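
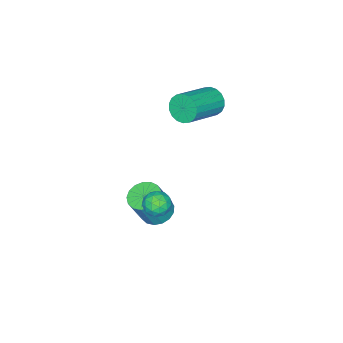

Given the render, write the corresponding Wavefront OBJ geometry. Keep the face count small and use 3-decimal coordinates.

v 2.548 0.045 -0.895
v 3.152 0.331 -1.204
v 3.228 -0.571 -0.136
v 3.832 -0.285 -0.445
v 3.382 0.143 -0.051
v 2.962 0.524 -0.519
v 3.418 -0.764 -0.821
v 2.998 -0.383 -1.289
v 3.69 -0.169 -1.158
v 3.667 0.392 -0.682
v 2.713 -0.632 -0.658
v 2.69 -0.071 -0.182
v 2.79 0.243 -1.116
v 3.59 -0.483 -0.224
v 3.325 -0.23 0.008
v 3.68 -0.063 -0.174
v 2.679 0.356 -0.714
v 3.034 0.524 -0.895
v 3.169 0.414 -0.217
v 3.346 -0.764 -0.445
v 3.701 -0.596 -0.626
v 2.7 -0.177 -1.166
v 3.055 -0.01 -1.348
v 3.211 -0.654 -1.123
v 3.461 0.116 -1.27
v 3.861 -0.246 -0.825
v 3.618 -0.528 -1.045
v 3.371 -0.304 -1.321
v 3.448 0.446 -0.991
v 3.848 0.084 -0.545
v 3.584 0.336 -0.313
v 3.337 0.56 -0.589
v 3.764 0.152 -0.964
v 2.532 -0.324 -0.795
v 2.932 -0.686 -0.349
v 3.043 -0.8 -0.751
v 2.796 -0.576 -1.027
v 2.519 0.006 -0.515
v 2.919 -0.356 -0.07
v 3.009 0.064 -0.019
v 2.762 0.288 -0.295
v 2.616 -0.392 -0.376
v -3.056 -1.687 1.393
v -2.732 -1.427 0.675
v -0.721 -1.573 1.528
v -1.044 -1.833 2.247
v -2.788 -1.112 0.859
v -0.776 -1.257 1.712
v -2.896 -0.91 1.149
v -0.884 -1.056 2.002
v -3.036 -0.863 1.487
v -1.024 -1.008 2.34
v -3.18 -0.979 1.807
v -1.168 -1.124 2.66
v -3.3 -1.235 2.045
v -1.288 -1.38 2.898
v -3.371 -1.58 2.154
v -1.359 -1.726 3.007
v -3.379 -1.947 2.112
v -1.368 -2.093 2.965
v -3.324 -2.263 1.928
v -1.312 -2.408 2.781
v -3.216 -2.464 1.638
v -1.204 -2.61 2.491
v -3.076 -2.512 1.3
v -1.064 -2.657 2.153
v -2.932 -2.396 0.98
v -0.92 -2.541 1.833
v -2.812 -2.14 0.742
v -0.8 -2.285 1.595
v -2.741 -1.794 0.633
v -0.729 -1.94 1.486
v 0.727 -2.019 -4.509
v 1.46 -1.643 -4.788
v 2.226 -1.845 -3.051
v 1.493 -2.221 -2.771
v 1.231 -1.324 -4.65
v 1.997 -1.526 -2.912
v 0.886 -1.164 -4.48
v 1.652 -1.366 -2.742
v 0.505 -1.2 -4.316
v 1.271 -1.402 -2.578
v 0.175 -1.424 -4.196
v 0.941 -1.626 -2.458
v -0.029 -1.784 -4.148
v 0.737 -1.986 -2.41
v -0.06 -2.198 -4.183
v 0.707 -2.4 -2.445
v 0.09 -2.57 -4.292
v 0.856 -2.773 -2.554
v 0.385 -2.817 -4.451
v 1.152 -3.019 -2.713
v 0.759 -2.881 -4.623
v 1.525 -3.083 -2.886
v 1.126 -2.747 -4.769
v 1.892 -2.949 -3.032
v 1.401 -2.446 -4.856
v 2.167 -2.649 -3.118
v 1.521 -2.048 -4.863
v 2.287 -2.25 -3.125
f 1 38 17
f 38 12 41
f 17 41 6
f 38 41 17
f 1 17 13
f 17 6 18
f 13 18 2
f 17 18 13
f 1 13 22
f 13 2 23
f 22 23 8
f 13 23 22
f 1 22 34
f 22 8 37
f 34 37 11
f 22 37 34
f 1 34 38
f 34 11 42
f 38 42 12
f 34 42 38
f 2 18 29
f 18 6 32
f 29 32 10
f 18 32 29
f 6 41 19
f 41 12 40
f 19 40 5
f 41 40 19
f 12 42 39
f 42 11 35
f 39 35 3
f 42 35 39
f 11 37 36
f 37 8 24
f 36 24 7
f 37 24 36
f 8 23 28
f 23 2 25
f 28 25 9
f 23 25 28
f 4 30 16
f 30 10 31
f 16 31 5
f 30 31 16
f 4 16 14
f 16 5 15
f 14 15 3
f 16 15 14
f 4 14 21
f 14 3 20
f 21 20 7
f 14 20 21
f 4 21 26
f 21 7 27
f 26 27 9
f 21 27 26
f 4 26 30
f 26 9 33
f 30 33 10
f 26 33 30
f 5 31 19
f 31 10 32
f 19 32 6
f 31 32 19
f 3 15 39
f 15 5 40
f 39 40 12
f 15 40 39
f 7 20 36
f 20 3 35
f 36 35 11
f 20 35 36
f 9 27 28
f 27 7 24
f 28 24 8
f 27 24 28
f 10 33 29
f 33 9 25
f 29 25 2
f 33 25 29
f 44 43 47
f 44 47 45
f 45 47 48
f 45 48 46
f 47 43 49
f 47 49 48
f 48 49 50
f 48 50 46
f 49 43 51
f 49 51 50
f 50 51 52
f 50 52 46
f 51 43 53
f 51 53 52
f 52 53 54
f 52 54 46
f 53 43 55
f 53 55 54
f 54 55 56
f 54 56 46
f 55 43 57
f 55 57 56
f 56 57 58
f 56 58 46
f 57 43 59
f 57 59 58
f 58 59 60
f 58 60 46
f 59 43 61
f 59 61 60
f 60 61 62
f 60 62 46
f 61 43 63
f 61 63 62
f 62 63 64
f 62 64 46
f 63 43 65
f 63 65 64
f 64 65 66
f 64 66 46
f 65 43 67
f 65 67 66
f 66 67 68
f 66 68 46
f 67 43 69
f 67 69 68
f 68 69 70
f 68 70 46
f 69 43 71
f 69 71 70
f 70 71 72
f 70 72 46
f 71 43 44
f 71 44 72
f 72 44 45
f 72 45 46
f 74 73 77
f 74 77 75
f 75 77 78
f 75 78 76
f 77 73 79
f 77 79 78
f 78 79 80
f 78 80 76
f 79 73 81
f 79 81 80
f 80 81 82
f 80 82 76
f 81 73 83
f 81 83 82
f 82 83 84
f 82 84 76
f 83 73 85
f 83 85 84
f 84 85 86
f 84 86 76
f 85 73 87
f 85 87 86
f 86 87 88
f 86 88 76
f 87 73 89
f 87 89 88
f 88 89 90
f 88 90 76
f 89 73 91
f 89 91 90
f 90 91 92
f 90 92 76
f 91 73 93
f 91 93 92
f 92 93 94
f 92 94 76
f 93 73 95
f 93 95 94
f 94 95 96
f 94 96 76
f 95 73 97
f 95 97 96
f 96 97 98
f 96 98 76
f 97 73 99
f 97 99 98
f 98 99 100
f 98 100 76
f 99 73 74
f 99 74 100
f 100 74 75
f 100 75 76



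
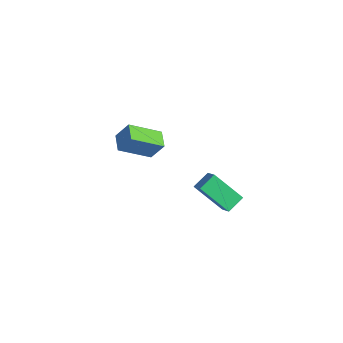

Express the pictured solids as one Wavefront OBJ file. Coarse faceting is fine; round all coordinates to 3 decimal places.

v 2.431 -3.991 4.167
v 2.23 -3.148 4.625
v 1.701 -3.902 3.682
v 1.501 -3.059 4.14
v 3.399 -3.061 2.88
v 3.199 -2.218 3.338
v 2.67 -2.972 2.395
v 2.469 -2.129 2.853
v -4.293 -4.748 3.125
v -3.844 -4.272 4.095
v -3.94 -3.178 2.192
v -3.491 -2.702 3.162
v -3.389 -5.098 2.878
v -2.94 -4.622 3.848
v -3.036 -3.528 1.945
v -2.587 -3.052 2.915
f 2 4 1
f 5 2 1
f 1 4 3
f 3 5 1
f 2 8 4
f 6 2 5
f 6 8 2
f 4 8 3
f 7 5 3
f 3 8 7
f 7 6 5
f 8 6 7
f 10 12 9
f 13 10 9
f 9 12 11
f 11 13 9
f 10 16 12
f 14 10 13
f 14 16 10
f 12 16 11
f 15 13 11
f 11 16 15
f 15 14 13
f 16 14 15



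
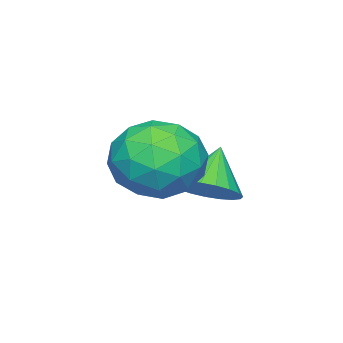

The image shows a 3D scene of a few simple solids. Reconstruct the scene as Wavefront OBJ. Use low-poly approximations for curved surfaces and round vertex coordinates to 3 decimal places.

v -2.8 0.734 0.74
v -2.11 0.585 1.266
v -3.68 0.606 1.86
v -2.141 0.949 1.283
v -2.286 1.276 1.206
v -2.52 1.509 1.048
v -2.802 1.608 0.838
v -3.084 1.556 0.61
v -3.317 1.362 0.405
v -3.46 1.059 0.258
v -3.489 0.7 0.194
v -3.399 0.347 0.225
v -3.205 0.06 0.345
v -2.942 -0.11 0.533
v -2.653 -0.134 0.757
v -2.39 -0.008 0.978
v -2.198 0.246 1.158
v -0.691 1.112 3.339
v 0.168 0.483 2.743
v -2.028 0.557 1.997
v -1.169 -0.072 1.401
v -1.553 -0.45 2.495
v -0.727 -0.107 3.325
v -1.133 1.147 1.415
v -0.307 1.49 2.245
v -0.105 0.505 1.555
v -0.365 -0.482 2.222
v -1.495 1.522 2.518
v -1.755 0.535 3.185
v -0.144 0.846 3.159
v -1.716 0.194 1.581
v -1.942 -0.029 2.224
v -1.437 -0.398 1.874
v -0.67 0.499 3.5
v -0.166 0.13 3.15
v -1.177 -0.419 3.005
v -1.694 0.91 1.59
v -1.19 0.541 1.24
v -0.423 1.438 2.866
v 0.082 1.069 2.516
v -0.683 1.459 1.735
v 0.2 0.489 2.11
v -0.586 0.163 1.321
v -0.564 0.88 1.33
v -0.079 1.081 1.817
v 0.047 -0.091 2.502
v -0.738 -0.417 1.714
v -0.964 -0.639 2.357
v -0.479 -0.438 2.844
v -0.113 -0.078 1.804
v -1.122 1.457 3.026
v -1.907 1.131 2.238
v -1.381 1.478 1.896
v -0.896 1.679 2.383
v -1.274 0.877 3.419
v -2.06 0.551 2.63
v -1.781 -0.041 2.923
v -1.296 0.16 3.41
v -1.747 1.118 2.936
f 2 1 4
f 2 4 3
f 4 1 5
f 4 5 3
f 5 1 6
f 5 6 3
f 6 1 7
f 6 7 3
f 7 1 8
f 7 8 3
f 8 1 9
f 8 9 3
f 9 1 10
f 9 10 3
f 10 1 11
f 10 11 3
f 11 1 12
f 11 12 3
f 12 1 13
f 12 13 3
f 13 1 14
f 13 14 3
f 14 1 15
f 14 15 3
f 15 1 16
f 15 16 3
f 16 1 17
f 16 17 3
f 17 1 2
f 17 2 3
f 18 55 34
f 55 29 58
f 34 58 23
f 55 58 34
f 18 34 30
f 34 23 35
f 30 35 19
f 34 35 30
f 18 30 39
f 30 19 40
f 39 40 25
f 30 40 39
f 18 39 51
f 39 25 54
f 51 54 28
f 39 54 51
f 18 51 55
f 51 28 59
f 55 59 29
f 51 59 55
f 19 35 46
f 35 23 49
f 46 49 27
f 35 49 46
f 23 58 36
f 58 29 57
f 36 57 22
f 58 57 36
f 29 59 56
f 59 28 52
f 56 52 20
f 59 52 56
f 28 54 53
f 54 25 41
f 53 41 24
f 54 41 53
f 25 40 45
f 40 19 42
f 45 42 26
f 40 42 45
f 21 47 33
f 47 27 48
f 33 48 22
f 47 48 33
f 21 33 31
f 33 22 32
f 31 32 20
f 33 32 31
f 21 31 38
f 31 20 37
f 38 37 24
f 31 37 38
f 21 38 43
f 38 24 44
f 43 44 26
f 38 44 43
f 21 43 47
f 43 26 50
f 47 50 27
f 43 50 47
f 22 48 36
f 48 27 49
f 36 49 23
f 48 49 36
f 20 32 56
f 32 22 57
f 56 57 29
f 32 57 56
f 24 37 53
f 37 20 52
f 53 52 28
f 37 52 53
f 26 44 45
f 44 24 41
f 45 41 25
f 44 41 45
f 27 50 46
f 50 26 42
f 46 42 19
f 50 42 46



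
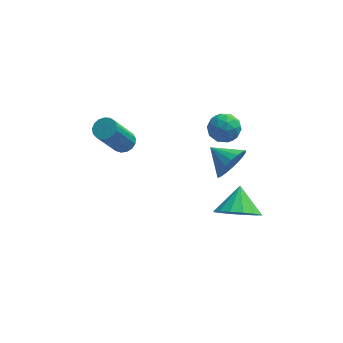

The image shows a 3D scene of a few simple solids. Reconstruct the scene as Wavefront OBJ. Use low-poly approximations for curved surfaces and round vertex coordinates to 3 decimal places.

v 2.605 -0.114 0.962
v 2.913 0.298 1.502
v 3.587 -0.818 0.938
v 3.895 -0.406 1.478
v 3.305 -0.838 1.629
v 2.699 -0.403 1.644
v 3.801 -0.117 0.796
v 3.195 0.318 0.811
v 3.653 0.296 1.4
v 3.346 -0.149 1.915
v 3.154 -0.371 0.525
v 2.847 -0.816 1.04
v 2.673 0.153 1.234
v 3.827 -0.673 1.206
v 3.48 -0.927 1.294
v 3.662 -0.685 1.612
v 2.547 -0.258 1.317
v 2.728 -0.016 1.635
v 2.958 -0.684 1.709
v 3.772 -0.504 0.805
v 3.953 -0.262 1.123
v 2.838 0.165 0.828
v 3.02 0.407 1.146
v 3.542 0.164 0.731
v 3.289 0.395 1.492
v 3.866 -0.019 1.478
v 3.811 0.151 1.077
v 3.454 0.407 1.086
v 3.109 0.133 1.794
v 3.686 -0.281 1.78
v 3.339 -0.535 1.869
v 2.982 -0.279 1.877
v 3.543 0.132 1.734
v 2.814 -0.239 0.66
v 3.391 -0.653 0.646
v 3.518 -0.241 0.563
v 3.161 0.015 0.571
v 2.634 -0.501 0.962
v 3.211 -0.915 0.948
v 3.046 -0.927 1.354
v 2.689 -0.671 1.363
v 2.957 -0.652 0.706
v 3.64 -4.432 -0.126
v 4.602 -4.401 -0.311
v 3.76 -3.448 0.666
v 4.392 -4.096 -0.657
v 3.981 -3.881 -0.862
v 3.478 -3.815 -0.87
v 3.019 -3.913 -0.678
v 2.726 -4.151 -0.339
v 2.678 -4.464 0.058
v 2.889 -4.769 0.405
v 3.3 -4.983 0.609
v 3.803 -5.05 0.617
v 4.262 -4.952 0.425
v 4.555 -4.714 0.086
v -0.853 -0.268 0.354
v -0.354 -0.27 0.56
v -1.088 -1.075 2.332
v -1.587 -1.072 2.126
v -0.447 -0.039 0.626
v -1.181 -0.843 2.398
v -0.633 0.141 0.631
v -1.367 -0.664 2.403
v -0.869 0.226 0.571
v -1.604 -0.578 2.343
v -1.102 0.199 0.462
v -1.837 -0.606 2.234
v -1.278 0.064 0.329
v -2.012 -0.74 2.101
v -1.356 -0.146 0.201
v -2.091 -0.951 1.973
v -1.319 -0.385 0.108
v -2.053 -1.189 1.88
v -1.175 -0.596 0.071
v -1.91 -1.401 1.843
v -0.957 -0.733 0.1
v -1.692 -1.537 1.872
v -0.716 -0.762 0.186
v -1.45 -1.567 1.958
v -0.505 -0.679 0.311
v -1.24 -1.483 2.083
v -0.375 -0.501 0.446
v -1.109 -1.306 2.218
v 3.469 -2.469 1.075
v 3.912 -2.34 1.789
v 2.631 -1.751 1.465
v 4.039 -2.067 1.56
v 4.054 -1.874 1.235
v 3.953 -1.799 0.879
v 3.756 -1.856 0.561
v 3.502 -2.035 0.345
v 3.241 -2.3 0.274
v 3.026 -2.599 0.361
v 2.898 -2.871 0.59
v 2.883 -3.065 0.915
v 2.984 -3.14 1.272
v 3.182 -3.082 1.59
v 3.436 -2.903 1.805
v 3.696 -2.638 1.877
f 1 38 17
f 38 12 41
f 17 41 6
f 38 41 17
f 1 17 13
f 17 6 18
f 13 18 2
f 17 18 13
f 1 13 22
f 13 2 23
f 22 23 8
f 13 23 22
f 1 22 34
f 22 8 37
f 34 37 11
f 22 37 34
f 1 34 38
f 34 11 42
f 38 42 12
f 34 42 38
f 2 18 29
f 18 6 32
f 29 32 10
f 18 32 29
f 6 41 19
f 41 12 40
f 19 40 5
f 41 40 19
f 12 42 39
f 42 11 35
f 39 35 3
f 42 35 39
f 11 37 36
f 37 8 24
f 36 24 7
f 37 24 36
f 8 23 28
f 23 2 25
f 28 25 9
f 23 25 28
f 4 30 16
f 30 10 31
f 16 31 5
f 30 31 16
f 4 16 14
f 16 5 15
f 14 15 3
f 16 15 14
f 4 14 21
f 14 3 20
f 21 20 7
f 14 20 21
f 4 21 26
f 21 7 27
f 26 27 9
f 21 27 26
f 4 26 30
f 26 9 33
f 30 33 10
f 26 33 30
f 5 31 19
f 31 10 32
f 19 32 6
f 31 32 19
f 3 15 39
f 15 5 40
f 39 40 12
f 15 40 39
f 7 20 36
f 20 3 35
f 36 35 11
f 20 35 36
f 9 27 28
f 27 7 24
f 28 24 8
f 27 24 28
f 10 33 29
f 33 9 25
f 29 25 2
f 33 25 29
f 44 43 46
f 44 46 45
f 46 43 47
f 46 47 45
f 47 43 48
f 47 48 45
f 48 43 49
f 48 49 45
f 49 43 50
f 49 50 45
f 50 43 51
f 50 51 45
f 51 43 52
f 51 52 45
f 52 43 53
f 52 53 45
f 53 43 54
f 53 54 45
f 54 43 55
f 54 55 45
f 55 43 56
f 55 56 45
f 56 43 44
f 56 44 45
f 58 57 61
f 58 61 59
f 59 61 62
f 59 62 60
f 61 57 63
f 61 63 62
f 62 63 64
f 62 64 60
f 63 57 65
f 63 65 64
f 64 65 66
f 64 66 60
f 65 57 67
f 65 67 66
f 66 67 68
f 66 68 60
f 67 57 69
f 67 69 68
f 68 69 70
f 68 70 60
f 69 57 71
f 69 71 70
f 70 71 72
f 70 72 60
f 71 57 73
f 71 73 72
f 72 73 74
f 72 74 60
f 73 57 75
f 73 75 74
f 74 75 76
f 74 76 60
f 75 57 77
f 75 77 76
f 76 77 78
f 76 78 60
f 77 57 79
f 77 79 78
f 78 79 80
f 78 80 60
f 79 57 81
f 79 81 80
f 80 81 82
f 80 82 60
f 81 57 83
f 81 83 82
f 82 83 84
f 82 84 60
f 83 57 58
f 83 58 84
f 84 58 59
f 84 59 60
f 86 85 88
f 86 88 87
f 88 85 89
f 88 89 87
f 89 85 90
f 89 90 87
f 90 85 91
f 90 91 87
f 91 85 92
f 91 92 87
f 92 85 93
f 92 93 87
f 93 85 94
f 93 94 87
f 94 85 95
f 94 95 87
f 95 85 96
f 95 96 87
f 96 85 97
f 96 97 87
f 97 85 98
f 97 98 87
f 98 85 99
f 98 99 87
f 99 85 100
f 99 100 87
f 100 85 86
f 100 86 87



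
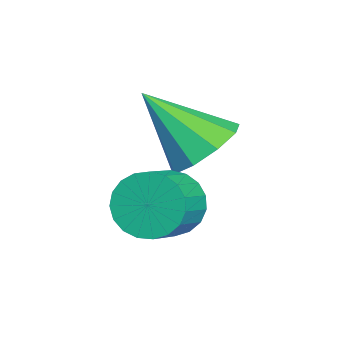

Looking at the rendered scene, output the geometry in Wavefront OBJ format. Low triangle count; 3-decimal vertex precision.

v -0.546 3.62 0.077
v -0.117 3.828 -0.687
v 0.814 3.548 -0.24
v 0.386 3.34 0.523
v -0.108 4.153 -0.502
v 0.823 3.873 -0.055
v -0.175 4.386 -0.217
v 0.756 4.106 0.23
v -0.306 4.486 0.119
v 0.626 4.206 0.566
v -0.478 4.437 0.448
v 0.453 4.157 0.894
v -0.662 4.247 0.712
v 0.269 3.967 1.159
v -0.826 3.948 0.867
v 0.105 3.668 1.313
v -0.941 3.592 0.884
v -0.01 3.312 1.331
v -0.988 3.241 0.763
v -0.057 2.962 1.209
v -0.959 2.956 0.522
v -0.028 2.676 0.969
v -0.858 2.786 0.205
v 0.073 2.506 0.652
v -0.703 2.759 -0.135
v 0.228 2.479 0.312
v -0.521 2.882 -0.438
v 0.411 2.602 0.009
v -0.343 3.132 -0.652
v 0.588 2.852 -0.205
v -0.2 3.467 -0.74
v 0.731 3.187 -0.293
v -1.85 4.181 1.129
v -0.833 4.1 1.144
v -1.99 2.719 2.671
v -1.04 4.593 1.593
v -1.625 4.893 1.824
v -2.316 4.86 1.73
v -2.788 4.51 1.355
v -2.822 4.006 0.874
v -2.4 3.584 0.512
v -1.721 3.441 0.439
v -1.102 3.645 0.688
f 2 1 5
f 2 5 3
f 3 5 6
f 3 6 4
f 5 1 7
f 5 7 6
f 6 7 8
f 6 8 4
f 7 1 9
f 7 9 8
f 8 9 10
f 8 10 4
f 9 1 11
f 9 11 10
f 10 11 12
f 10 12 4
f 11 1 13
f 11 13 12
f 12 13 14
f 12 14 4
f 13 1 15
f 13 15 14
f 14 15 16
f 14 16 4
f 15 1 17
f 15 17 16
f 16 17 18
f 16 18 4
f 17 1 19
f 17 19 18
f 18 19 20
f 18 20 4
f 19 1 21
f 19 21 20
f 20 21 22
f 20 22 4
f 21 1 23
f 21 23 22
f 22 23 24
f 22 24 4
f 23 1 25
f 23 25 24
f 24 25 26
f 24 26 4
f 25 1 27
f 25 27 26
f 26 27 28
f 26 28 4
f 27 1 29
f 27 29 28
f 28 29 30
f 28 30 4
f 29 1 31
f 29 31 30
f 30 31 32
f 30 32 4
f 31 1 2
f 31 2 32
f 32 2 3
f 32 3 4
f 34 33 36
f 34 36 35
f 36 33 37
f 36 37 35
f 37 33 38
f 37 38 35
f 38 33 39
f 38 39 35
f 39 33 40
f 39 40 35
f 40 33 41
f 40 41 35
f 41 33 42
f 41 42 35
f 42 33 43
f 42 43 35
f 43 33 34
f 43 34 35



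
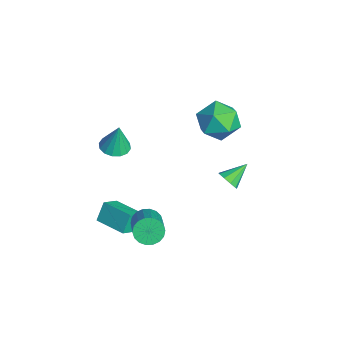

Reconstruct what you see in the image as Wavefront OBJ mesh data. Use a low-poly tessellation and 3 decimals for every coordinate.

v -0.115 -3.158 -4.063
v -0.502 -2.71 -3.172
v -0.584 -2.447 -4.624
v -0.971 -1.998 -3.733
v 1.191 -2.222 -3.967
v 0.804 -1.773 -3.076
v 0.722 -1.51 -4.528
v 0.335 -1.062 -3.637
v 1.734 -1.22 -2.782
v 2.092 -1.452 -3.374
v 3.685 -1.753 -2.29
v 3.326 -1.52 -1.698
v 2.152 -1.133 -3.374
v 3.745 -1.434 -2.29
v 2.13 -0.831 -3.256
v 3.723 -1.132 -2.172
v 2.029 -0.606 -3.045
v 3.621 -0.907 -1.961
v 1.869 -0.502 -2.782
v 3.462 -0.803 -1.698
v 1.683 -0.541 -2.519
v 3.275 -0.842 -1.435
v 1.506 -0.714 -2.307
v 3.099 -1.014 -1.224
v 1.375 -0.987 -2.19
v 2.968 -1.288 -1.106
v 1.315 -1.306 -2.19
v 2.908 -1.607 -1.106
v 1.337 -1.608 -2.308
v 2.93 -1.909 -1.224
v 1.439 -1.833 -2.519
v 3.031 -2.134 -1.435
v 1.598 -1.937 -2.782
v 3.191 -2.238 -1.698
v 1.785 -1.898 -3.045
v 3.377 -2.199 -1.961
v 1.961 -1.726 -3.256
v 3.554 -2.026 -2.173
v -2.323 4.174 0.323
v -1.504 3.597 -0.335
v -3.736 3.203 -0.585
v -2.917 2.626 -1.243
v -3.009 2.402 -0.069
v -2.136 3.002 0.492
v -3.104 3.798 -1.412
v -2.231 4.398 -0.851
v -1.987 3.364 -1.407
v -1.928 2.502 -0.577
v -3.312 4.298 -0.343
v -3.253 3.436 0.487
v 0.033 -2.235 1.609
v 0.704 -2.522 1.585
v 0.167 -2.045 3.071
v 0.754 -2.152 1.532
v 0.612 -1.803 1.5
v 0.314 -1.57 1.497
v -0.059 -1.516 1.524
v -0.407 -1.654 1.574
v -0.637 -1.947 1.633
v -0.688 -2.318 1.686
v -0.545 -2.667 1.718
v -0.248 -2.899 1.721
v 0.125 -2.954 1.694
v 0.473 -2.816 1.644
v 0.967 2.807 -1.478
v 1.477 2.791 -1.162
v 0.593 3.853 -0.822
v 1.528 3.021 -1.499
v 1.316 3.15 -1.826
v 0.941 3.119 -1.99
v 0.579 2.942 -1.915
v 0.398 2.702 -1.636
v 0.484 2.511 -1.282
v 0.796 2.459 -1.021
v 1.188 2.569 -0.973
f 2 4 1
f 5 2 1
f 1 4 3
f 3 5 1
f 2 8 4
f 6 2 5
f 6 8 2
f 4 8 3
f 7 5 3
f 3 8 7
f 7 6 5
f 8 6 7
f 10 9 13
f 10 13 11
f 11 13 14
f 11 14 12
f 13 9 15
f 13 15 14
f 14 15 16
f 14 16 12
f 15 9 17
f 15 17 16
f 16 17 18
f 16 18 12
f 17 9 19
f 17 19 18
f 18 19 20
f 18 20 12
f 19 9 21
f 19 21 20
f 20 21 22
f 20 22 12
f 21 9 23
f 21 23 22
f 22 23 24
f 22 24 12
f 23 9 25
f 23 25 24
f 24 25 26
f 24 26 12
f 25 9 27
f 25 27 26
f 26 27 28
f 26 28 12
f 27 9 29
f 27 29 28
f 28 29 30
f 28 30 12
f 29 9 31
f 29 31 30
f 30 31 32
f 30 32 12
f 31 9 33
f 31 33 32
f 32 33 34
f 32 34 12
f 33 9 35
f 33 35 34
f 34 35 36
f 34 36 12
f 35 9 37
f 35 37 36
f 36 37 38
f 36 38 12
f 37 9 10
f 37 10 38
f 38 10 11
f 38 11 12
f 39 50 44
f 39 44 40
f 39 40 46
f 39 46 49
f 39 49 50
f 40 44 48
f 44 50 43
f 50 49 41
f 49 46 45
f 46 40 47
f 42 48 43
f 42 43 41
f 42 41 45
f 42 45 47
f 42 47 48
f 43 48 44
f 41 43 50
f 45 41 49
f 47 45 46
f 48 47 40
f 52 51 54
f 52 54 53
f 54 51 55
f 54 55 53
f 55 51 56
f 55 56 53
f 56 51 57
f 56 57 53
f 57 51 58
f 57 58 53
f 58 51 59
f 58 59 53
f 59 51 60
f 59 60 53
f 60 51 61
f 60 61 53
f 61 51 62
f 61 62 53
f 62 51 63
f 62 63 53
f 63 51 64
f 63 64 53
f 64 51 52
f 64 52 53
f 66 65 68
f 66 68 67
f 68 65 69
f 68 69 67
f 69 65 70
f 69 70 67
f 70 65 71
f 70 71 67
f 71 65 72
f 71 72 67
f 72 65 73
f 72 73 67
f 73 65 74
f 73 74 67
f 74 65 75
f 74 75 67
f 75 65 66
f 75 66 67



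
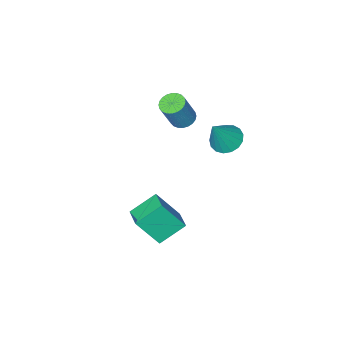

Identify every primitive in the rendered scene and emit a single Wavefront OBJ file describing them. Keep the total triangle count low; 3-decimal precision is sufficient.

v -0.276 -1.536 -3.413
v 0.729 -2.3 -1.697
v 0.228 -0.289 -3.152
v 1.233 -1.053 -1.437
v 1.167 -1.907 -4.423
v 2.172 -2.671 -2.708
v 1.671 -0.66 -4.163
v 2.676 -1.424 -2.447
v -2.924 -1.012 1.99
v -2.126 -0.869 1.476
v -1.836 -0.828 3.73
v -2.294 -0.446 1.537
v -2.607 -0.153 1.701
v -2.993 -0.056 1.932
v -3.362 -0.179 2.176
v -3.632 -0.492 2.378
v -3.739 -0.924 2.49
v -3.659 -1.377 2.488
v -3.411 -1.746 2.372
v -3.051 -1.947 2.169
v -2.662 -1.933 1.924
v -2.333 -1.709 1.695
v -2.14 -1.325 1.533
v -2.026 -3.645 2.367
v -1.445 -3.304 2.061
v -0.613 -3.154 3.807
v -1.194 -3.495 4.113
v -1.615 -3.079 2.123
v -0.784 -2.93 3.87
v -1.849 -2.941 2.222
v -1.017 -2.791 3.969
v -2.109 -2.91 2.343
v -1.278 -2.76 4.09
v -2.356 -2.991 2.468
v -1.525 -2.841 4.215
v -2.554 -3.171 2.577
v -1.722 -3.021 4.324
v -2.67 -3.424 2.655
v -1.839 -3.274 4.401
v -2.689 -3.71 2.688
v -1.858 -3.56 4.435
v -2.607 -3.986 2.673
v -1.775 -3.836 4.419
v -2.436 -4.21 2.61
v -1.605 -4.061 4.357
v -2.203 -4.349 2.511
v -1.371 -4.199 4.258
v -1.942 -4.38 2.39
v -1.111 -4.23 4.137
v -1.695 -4.299 2.265
v -0.864 -4.149 4.012
v -1.498 -4.119 2.156
v -0.666 -3.969 3.903
v -1.381 -3.866 2.079
v -0.55 -3.716 3.825
v -1.362 -3.58 2.045
v -0.531 -3.43 3.792
f 2 4 1
f 5 2 1
f 1 4 3
f 3 5 1
f 2 8 4
f 6 2 5
f 6 8 2
f 4 8 3
f 7 5 3
f 3 8 7
f 7 6 5
f 8 6 7
f 10 9 12
f 10 12 11
f 12 9 13
f 12 13 11
f 13 9 14
f 13 14 11
f 14 9 15
f 14 15 11
f 15 9 16
f 15 16 11
f 16 9 17
f 16 17 11
f 17 9 18
f 17 18 11
f 18 9 19
f 18 19 11
f 19 9 20
f 19 20 11
f 20 9 21
f 20 21 11
f 21 9 22
f 21 22 11
f 22 9 23
f 22 23 11
f 23 9 10
f 23 10 11
f 25 24 28
f 25 28 26
f 26 28 29
f 26 29 27
f 28 24 30
f 28 30 29
f 29 30 31
f 29 31 27
f 30 24 32
f 30 32 31
f 31 32 33
f 31 33 27
f 32 24 34
f 32 34 33
f 33 34 35
f 33 35 27
f 34 24 36
f 34 36 35
f 35 36 37
f 35 37 27
f 36 24 38
f 36 38 37
f 37 38 39
f 37 39 27
f 38 24 40
f 38 40 39
f 39 40 41
f 39 41 27
f 40 24 42
f 40 42 41
f 41 42 43
f 41 43 27
f 42 24 44
f 42 44 43
f 43 44 45
f 43 45 27
f 44 24 46
f 44 46 45
f 45 46 47
f 45 47 27
f 46 24 48
f 46 48 47
f 47 48 49
f 47 49 27
f 48 24 50
f 48 50 49
f 49 50 51
f 49 51 27
f 50 24 52
f 50 52 51
f 51 52 53
f 51 53 27
f 52 24 54
f 52 54 53
f 53 54 55
f 53 55 27
f 54 24 56
f 54 56 55
f 55 56 57
f 55 57 27
f 56 24 25
f 56 25 57
f 57 25 26
f 57 26 27



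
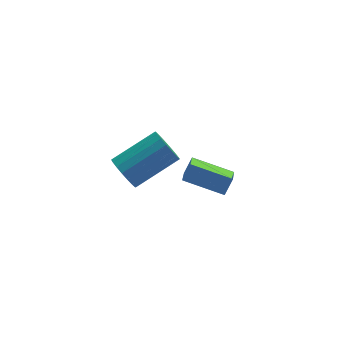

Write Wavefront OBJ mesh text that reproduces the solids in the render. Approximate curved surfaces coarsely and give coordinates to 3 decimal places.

v 3.261 2.382 -4.245
v 3.031 1.641 -3.899
v 1.736 3.114 -3.691
v 1.506 2.373 -3.345
v 3.634 2.607 -3.515
v 3.404 1.866 -3.169
v 2.109 3.339 -2.961
v 1.879 2.598 -2.615
v -1.275 -0.37 0.524
v -0.904 -0.781 0.017
v 0.826 -0.32 0.909
v 0.455 0.09 1.416
v -0.912 -0.478 -0.124
v 0.818 -0.017 0.768
v -0.992 -0.154 -0.136
v 0.738 0.307 0.756
v -1.128 0.127 -0.018
v 0.602 0.588 0.874
v -1.293 0.309 0.208
v 0.437 0.77 1.1
v -1.454 0.357 0.496
v 0.275 0.818 1.388
v -1.58 0.261 0.79
v 0.15 0.722 1.682
v -1.646 0.04 1.031
v 0.084 0.501 1.923
v -1.638 -0.263 1.172
v 0.092 0.198 2.064
v -1.558 -0.587 1.184
v 0.172 -0.126 2.076
v -1.422 -0.868 1.066
v 0.308 -0.407 1.958
v -1.257 -1.05 0.84
v 0.473 -0.589 1.732
v -1.095 -1.098 0.552
v 0.634 -0.637 1.444
v -0.97 -1.002 0.258
v 0.76 -0.541 1.15
f 2 4 1
f 5 2 1
f 1 4 3
f 3 5 1
f 2 8 4
f 6 2 5
f 6 8 2
f 4 8 3
f 7 5 3
f 3 8 7
f 7 6 5
f 8 6 7
f 10 9 13
f 10 13 11
f 11 13 14
f 11 14 12
f 13 9 15
f 13 15 14
f 14 15 16
f 14 16 12
f 15 9 17
f 15 17 16
f 16 17 18
f 16 18 12
f 17 9 19
f 17 19 18
f 18 19 20
f 18 20 12
f 19 9 21
f 19 21 20
f 20 21 22
f 20 22 12
f 21 9 23
f 21 23 22
f 22 23 24
f 22 24 12
f 23 9 25
f 23 25 24
f 24 25 26
f 24 26 12
f 25 9 27
f 25 27 26
f 26 27 28
f 26 28 12
f 27 9 29
f 27 29 28
f 28 29 30
f 28 30 12
f 29 9 31
f 29 31 30
f 30 31 32
f 30 32 12
f 31 9 33
f 31 33 32
f 32 33 34
f 32 34 12
f 33 9 35
f 33 35 34
f 34 35 36
f 34 36 12
f 35 9 37
f 35 37 36
f 36 37 38
f 36 38 12
f 37 9 10
f 37 10 38
f 38 10 11
f 38 11 12



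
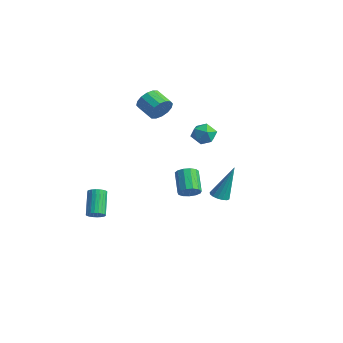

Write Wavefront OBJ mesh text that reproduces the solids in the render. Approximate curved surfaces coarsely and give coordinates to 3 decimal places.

v 3.355 0.493 -1.102
v 3.735 0.805 -1.27
v 3.645 1.167 0.802
v 3.511 0.953 -1.288
v 3.245 0.977 -1.256
v 3.008 0.872 -1.183
v 2.864 0.665 -1.088
v 2.852 0.412 -0.996
v 2.975 0.181 -0.933
v 3.199 0.033 -0.915
v 3.465 0.009 -0.947
v 3.702 0.114 -1.02
v 3.845 0.321 -1.116
v 3.858 0.574 -1.207
v -2.175 0.846 2.628
v -1.88 0.571 3.26
v -2.889 0.459 3.684
v -3.185 0.734 3.052
v -1.899 0.954 3.317
v -2.908 0.842 3.74
v -1.992 1.309 3.189
v -3.001 1.197 3.612
v -2.134 1.539 2.911
v -3.143 1.428 3.334
v -2.287 1.584 2.557
v -3.296 1.472 2.98
v -2.411 1.431 2.222
v -3.42 1.319 2.646
v -2.471 1.121 1.996
v -3.48 1.009 2.42
v -2.452 0.738 1.94
v -3.461 0.626 2.363
v -2.359 0.383 2.068
v -3.368 0.271 2.491
v -2.217 0.152 2.346
v -3.226 0.041 2.769
v -2.064 0.108 2.7
v -3.073 -0.004 3.123
v -1.94 0.261 3.034
v -2.949 0.149 3.458
v -2.541 2.902 -4.185
v -2.315 2.525 -3.719
v -3.334 3.062 -2.79
v -3.559 3.438 -3.255
v -2.131 2.834 -3.697
v -3.15 3.371 -2.768
v -2.078 3.165 -3.83
v -3.097 3.702 -2.9
v -2.171 3.413 -4.075
v -3.19 3.95 -3.146
v -2.382 3.498 -4.355
v -3.401 4.035 -3.426
v -2.643 3.393 -4.581
v -3.662 3.93 -3.652
v -2.871 3.133 -4.681
v -3.89 3.67 -3.752
v -2.995 2.799 -4.624
v -4.014 3.336 -3.694
v -2.974 2.498 -4.427
v -3.993 3.035 -3.497
v -2.816 2.325 -4.153
v -3.835 2.861 -3.223
v -2.57 2.335 -3.889
v -3.589 2.871 -2.96
v 1.883 0.993 2.889
v 2.588 0.883 2.93
v 1.732 -0.103 2.55
v 2.437 -0.213 2.591
v 2.055 -0.111 3.187
v 2.149 0.566 3.397
v 2.171 0.214 2.083
v 2.265 0.891 2.293
v 2.766 0.401 2.432
v 2.695 0.2 3.115
v 1.625 0.58 2.365
v 1.554 0.379 3.048
v -2.51 -2.963 -4.026
v -2.185 -2.571 -4.004
v -3.064 -1.904 -2.873
v -3.39 -2.297 -2.894
v -2.314 -2.507 -4.142
v -3.193 -1.841 -3.011
v -2.473 -2.513 -4.262
v -3.352 -1.846 -3.131
v -2.637 -2.587 -4.346
v -3.516 -1.921 -3.215
v -2.782 -2.719 -4.381
v -3.661 -2.052 -3.25
v -2.886 -2.887 -4.362
v -3.765 -2.221 -3.231
v -2.933 -3.068 -4.292
v -3.812 -2.401 -3.161
v -2.915 -3.232 -4.181
v -3.794 -2.566 -3.05
v -2.836 -3.356 -4.047
v -3.715 -2.689 -2.916
v -2.707 -3.419 -3.909
v -3.586 -2.753 -2.778
v -2.548 -3.414 -3.789
v -3.427 -2.747 -2.658
v -2.384 -3.339 -3.705
v -3.263 -2.673 -2.574
v -2.239 -3.208 -3.67
v -3.118 -2.541 -2.539
v -2.135 -3.039 -3.689
v -3.014 -2.373 -2.558
v -2.088 -2.859 -3.759
v -2.967 -2.192 -2.628
v -2.106 -2.694 -3.87
v -2.985 -2.028 -2.739
f 2 1 4
f 2 4 3
f 4 1 5
f 4 5 3
f 5 1 6
f 5 6 3
f 6 1 7
f 6 7 3
f 7 1 8
f 7 8 3
f 8 1 9
f 8 9 3
f 9 1 10
f 9 10 3
f 10 1 11
f 10 11 3
f 11 1 12
f 11 12 3
f 12 1 13
f 12 13 3
f 13 1 14
f 13 14 3
f 14 1 2
f 14 2 3
f 16 15 19
f 16 19 17
f 17 19 20
f 17 20 18
f 19 15 21
f 19 21 20
f 20 21 22
f 20 22 18
f 21 15 23
f 21 23 22
f 22 23 24
f 22 24 18
f 23 15 25
f 23 25 24
f 24 25 26
f 24 26 18
f 25 15 27
f 25 27 26
f 26 27 28
f 26 28 18
f 27 15 29
f 27 29 28
f 28 29 30
f 28 30 18
f 29 15 31
f 29 31 30
f 30 31 32
f 30 32 18
f 31 15 33
f 31 33 32
f 32 33 34
f 32 34 18
f 33 15 35
f 33 35 34
f 34 35 36
f 34 36 18
f 35 15 37
f 35 37 36
f 36 37 38
f 36 38 18
f 37 15 39
f 37 39 38
f 38 39 40
f 38 40 18
f 39 15 16
f 39 16 40
f 40 16 17
f 40 17 18
f 42 41 45
f 42 45 43
f 43 45 46
f 43 46 44
f 45 41 47
f 45 47 46
f 46 47 48
f 46 48 44
f 47 41 49
f 47 49 48
f 48 49 50
f 48 50 44
f 49 41 51
f 49 51 50
f 50 51 52
f 50 52 44
f 51 41 53
f 51 53 52
f 52 53 54
f 52 54 44
f 53 41 55
f 53 55 54
f 54 55 56
f 54 56 44
f 55 41 57
f 55 57 56
f 56 57 58
f 56 58 44
f 57 41 59
f 57 59 58
f 58 59 60
f 58 60 44
f 59 41 61
f 59 61 60
f 60 61 62
f 60 62 44
f 61 41 63
f 61 63 62
f 62 63 64
f 62 64 44
f 63 41 42
f 63 42 64
f 64 42 43
f 64 43 44
f 65 76 70
f 65 70 66
f 65 66 72
f 65 72 75
f 65 75 76
f 66 70 74
f 70 76 69
f 76 75 67
f 75 72 71
f 72 66 73
f 68 74 69
f 68 69 67
f 68 67 71
f 68 71 73
f 68 73 74
f 69 74 70
f 67 69 76
f 71 67 75
f 73 71 72
f 74 73 66
f 78 77 81
f 78 81 79
f 79 81 82
f 79 82 80
f 81 77 83
f 81 83 82
f 82 83 84
f 82 84 80
f 83 77 85
f 83 85 84
f 84 85 86
f 84 86 80
f 85 77 87
f 85 87 86
f 86 87 88
f 86 88 80
f 87 77 89
f 87 89 88
f 88 89 90
f 88 90 80
f 89 77 91
f 89 91 90
f 90 91 92
f 90 92 80
f 91 77 93
f 91 93 92
f 92 93 94
f 92 94 80
f 93 77 95
f 93 95 94
f 94 95 96
f 94 96 80
f 95 77 97
f 95 97 96
f 96 97 98
f 96 98 80
f 97 77 99
f 97 99 98
f 98 99 100
f 98 100 80
f 99 77 101
f 99 101 100
f 100 101 102
f 100 102 80
f 101 77 103
f 101 103 102
f 102 103 104
f 102 104 80
f 103 77 105
f 103 105 104
f 104 105 106
f 104 106 80
f 105 77 107
f 105 107 106
f 106 107 108
f 106 108 80
f 107 77 109
f 107 109 108
f 108 109 110
f 108 110 80
f 109 77 78
f 109 78 110
f 110 78 79
f 110 79 80



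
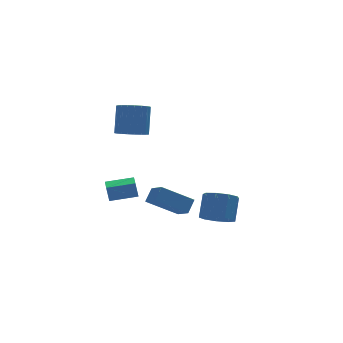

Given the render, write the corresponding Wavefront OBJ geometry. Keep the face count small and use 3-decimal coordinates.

v -2.976 -4.787 -1.18
v -4.705 -4.298 -0.037
v -3.104 -3.689 -1.845
v -4.834 -3.2 -0.702
v -2.406 -4.32 -0.518
v -4.136 -3.831 0.625
v -2.535 -3.222 -1.183
v -4.264 -2.733 -0.04
v -4.36 3.62 -4.512
v -4.497 3.742 -3.438
v -4.066 4.594 -4.586
v -4.203 4.716 -3.511
v -2.717 3.144 -4.249
v -2.854 3.266 -3.174
v -2.423 4.118 -4.322
v -2.56 4.24 -3.248
v -0.105 -2.297 -3.754
v 0.863 -2.612 -4.01
v 1.494 -1.717 -2.722
v 0.525 -1.403 -2.466
v 0.704 -2.002 -4.355
v 1.334 -1.108 -3.067
v 0.166 -1.531 -4.419
v 0.796 -0.637 -3.131
v -0.499 -1.418 -4.172
v 0.131 -0.524 -2.884
v -0.98 -1.717 -3.729
v -0.349 -0.822 -2.441
v -1.051 -2.287 -3.298
v -0.421 -1.392 -2.01
v -0.68 -2.862 -3.08
v -0.049 -1.967 -1.793
v -0.04 -3.173 -3.178
v 0.591 -2.278 -1.89
v 0.57 -3.074 -3.545
v 1.2 -2.179 -2.257
v -3.524 2.058 1.738
v -2.763 2.5 1.285
v -2.274 3.404 2.989
v -3.036 2.962 3.442
v -3.066 2.772 1.228
v -2.578 3.676 2.932
v -3.449 2.921 1.259
v -2.96 3.825 2.963
v -3.845 2.92 1.372
v -3.356 3.824 3.076
v -4.185 2.771 1.549
v -3.696 3.675 3.253
v -4.411 2.498 1.759
v -3.922 3.402 3.463
v -4.484 2.149 1.965
v -3.995 3.053 3.669
v -4.39 1.784 2.131
v -3.902 2.688 3.836
v -4.148 1.467 2.23
v -3.659 2.371 3.934
v -3.797 1.252 2.244
v -3.308 2.156 3.948
v -3.399 1.176 2.17
v -2.91 2.08 3.874
v -3.023 1.253 2.021
v -2.534 2.157 3.725
v -2.733 1.469 1.824
v -2.245 2.373 3.528
v -2.581 1.787 1.611
v -2.092 2.691 3.316
v -2.591 2.151 1.421
v -2.103 3.055 3.125
f 2 4 1
f 5 2 1
f 1 4 3
f 3 5 1
f 2 8 4
f 6 2 5
f 6 8 2
f 4 8 3
f 7 5 3
f 3 8 7
f 7 6 5
f 8 6 7
f 10 12 9
f 13 10 9
f 9 12 11
f 11 13 9
f 10 16 12
f 14 10 13
f 14 16 10
f 12 16 11
f 15 13 11
f 11 16 15
f 15 14 13
f 16 14 15
f 18 17 21
f 18 21 19
f 19 21 22
f 19 22 20
f 21 17 23
f 21 23 22
f 22 23 24
f 22 24 20
f 23 17 25
f 23 25 24
f 24 25 26
f 24 26 20
f 25 17 27
f 25 27 26
f 26 27 28
f 26 28 20
f 27 17 29
f 27 29 28
f 28 29 30
f 28 30 20
f 29 17 31
f 29 31 30
f 30 31 32
f 30 32 20
f 31 17 33
f 31 33 32
f 32 33 34
f 32 34 20
f 33 17 35
f 33 35 34
f 34 35 36
f 34 36 20
f 35 17 18
f 35 18 36
f 36 18 19
f 36 19 20
f 38 37 41
f 38 41 39
f 39 41 42
f 39 42 40
f 41 37 43
f 41 43 42
f 42 43 44
f 42 44 40
f 43 37 45
f 43 45 44
f 44 45 46
f 44 46 40
f 45 37 47
f 45 47 46
f 46 47 48
f 46 48 40
f 47 37 49
f 47 49 48
f 48 49 50
f 48 50 40
f 49 37 51
f 49 51 50
f 50 51 52
f 50 52 40
f 51 37 53
f 51 53 52
f 52 53 54
f 52 54 40
f 53 37 55
f 53 55 54
f 54 55 56
f 54 56 40
f 55 37 57
f 55 57 56
f 56 57 58
f 56 58 40
f 57 37 59
f 57 59 58
f 58 59 60
f 58 60 40
f 59 37 61
f 59 61 60
f 60 61 62
f 60 62 40
f 61 37 63
f 61 63 62
f 62 63 64
f 62 64 40
f 63 37 65
f 63 65 64
f 64 65 66
f 64 66 40
f 65 37 67
f 65 67 66
f 66 67 68
f 66 68 40
f 67 37 38
f 67 38 68
f 68 38 39
f 68 39 40



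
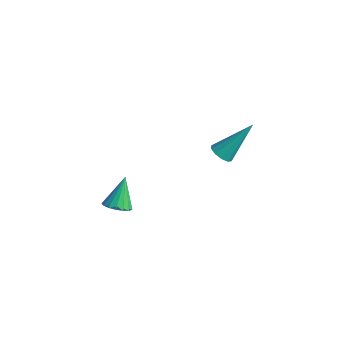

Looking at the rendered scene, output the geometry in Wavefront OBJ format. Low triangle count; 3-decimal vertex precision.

v -3.427 -2.868 -0.677
v -2.869 -2.736 -0.59
v -3.753 -2.232 0.457
v -2.965 -2.522 -0.738
v -3.168 -2.388 -0.872
v -3.429 -2.363 -0.961
v -3.69 -2.454 -0.985
v -3.891 -2.64 -0.939
v -3.986 -2.878 -0.832
v -3.952 -3.114 -0.69
v -3.798 -3.294 -0.544
v -3.559 -3.376 -0.429
v -3.29 -3.342 -0.371
v -3.052 -3.199 -0.383
v -2.9 -2.981 -0.462
v -2.998 1.681 0.137
v -2.619 1.368 0.273
v -2.562 2.819 1.543
v -2.504 1.578 0.067
v -2.577 1.827 -0.111
v -2.812 2.02 -0.195
v -3.117 2.084 -0.152
v -3.377 1.994 0.002
v -3.493 1.785 0.207
v -3.419 1.536 0.386
v -3.185 1.342 0.47
v -2.879 1.278 0.426
f 2 1 4
f 2 4 3
f 4 1 5
f 4 5 3
f 5 1 6
f 5 6 3
f 6 1 7
f 6 7 3
f 7 1 8
f 7 8 3
f 8 1 9
f 8 9 3
f 9 1 10
f 9 10 3
f 10 1 11
f 10 11 3
f 11 1 12
f 11 12 3
f 12 1 13
f 12 13 3
f 13 1 14
f 13 14 3
f 14 1 15
f 14 15 3
f 15 1 2
f 15 2 3
f 17 16 19
f 17 19 18
f 19 16 20
f 19 20 18
f 20 16 21
f 20 21 18
f 21 16 22
f 21 22 18
f 22 16 23
f 22 23 18
f 23 16 24
f 23 24 18
f 24 16 25
f 24 25 18
f 25 16 26
f 25 26 18
f 26 16 27
f 26 27 18
f 27 16 17
f 27 17 18



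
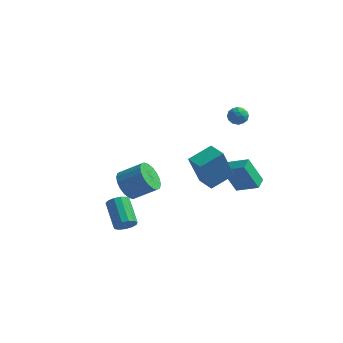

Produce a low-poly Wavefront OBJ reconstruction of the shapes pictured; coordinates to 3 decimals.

v 2.077 0.23 3.933
v 2.663 0.539 3.916
v 2.577 -0.719 3.924
v 3.163 -0.41 3.907
v 2.789 -0.381 4.453
v 2.48 0.205 4.459
v 2.76 -0.385 3.381
v 2.451 0.201 3.387
v 3.085 0.158 3.575
v 3.103 0.161 4.237
v 2.137 -0.341 3.603
v 2.155 -0.338 4.265
v 2.326 0.467 3.926
v 2.914 -0.647 3.914
v 2.694 -0.63 4.235
v 3.038 -0.449 4.225
v 2.219 0.272 4.245
v 2.563 0.453 4.234
v 2.637 -0.087 4.55
v 2.677 -0.633 3.606
v 3.021 -0.452 3.595
v 2.202 0.269 3.615
v 2.546 0.45 3.605
v 2.603 -0.093 3.29
v 2.919 0.425 3.715
v 3.212 -0.132 3.709
v 2.975 -0.118 3.401
v 2.794 0.227 3.404
v 2.929 0.427 4.104
v 3.223 -0.13 4.099
v 3.003 -0.113 4.42
v 2.822 0.231 4.423
v 3.177 0.204 3.904
v 2.017 -0.05 3.741
v 2.311 -0.607 3.736
v 2.418 -0.411 3.417
v 2.237 -0.067 3.42
v 2.028 -0.048 4.131
v 2.321 -0.605 4.125
v 2.446 -0.407 4.436
v 2.265 -0.062 4.439
v 2.063 -0.384 3.936
v 2.563 -4.519 0.562
v 2.067 -5.053 2.585
v 1.605 -3.781 0.522
v 1.109 -4.315 2.545
v 3.491 -3.285 1.115
v 2.995 -3.819 3.138
v 2.533 -2.547 1.075
v 2.037 -3.081 3.098
v -2.807 -4.057 -4.23
v -2.319 -3.553 -4.392
v -3.325 -2.259 -3.392
v -3.813 -2.763 -3.23
v -2.598 -3.542 -4.687
v -3.604 -2.247 -3.687
v -2.943 -3.694 -4.837
v -3.948 -2.4 -3.837
v -3.244 -3.962 -4.794
v -4.25 -2.667 -3.794
v -3.407 -4.26 -4.572
v -4.413 -2.965 -3.572
v -3.38 -4.493 -4.241
v -4.386 -3.199 -3.242
v -3.17 -4.589 -3.907
v -4.176 -3.294 -2.908
v -2.846 -4.515 -3.676
v -3.851 -3.221 -2.676
v -2.508 -4.296 -3.62
v -3.514 -3.002 -2.62
v -2.266 -4.001 -3.758
v -3.272 -2.707 -2.758
v -2.196 -3.724 -4.046
v -3.202 -2.43 -3.046
v -4.586 0.652 -4.27
v -3.956 0.568 -5.168
v -2.544 0.904 -4.208
v -3.174 0.988 -3.31
v -4.074 1.043 -5.161
v -2.662 1.38 -4.202
v -4.293 1.441 -4.978
v -2.881 1.777 -4.018
v -4.57 1.682 -4.654
v -3.158 2.019 -3.695
v -4.85 1.72 -4.255
v -3.438 2.056 -3.295
v -5.078 1.545 -3.858
v -3.666 1.882 -2.899
v -5.209 1.194 -3.543
v -3.797 1.53 -2.584
v -5.216 0.736 -3.372
v -3.804 1.072 -2.412
v -5.098 0.26 -3.378
v -3.686 0.597 -2.419
v -4.879 -0.137 -3.562
v -3.467 0.199 -2.602
v -4.602 -0.379 -3.885
v -3.19 -0.042 -2.926
v -4.322 -0.416 -4.285
v -2.91 -0.08 -3.325
v -4.094 -0.242 -4.681
v -2.682 0.095 -3.722
v -3.963 0.11 -4.996
v -2.551 0.446 -4.037
v 2.561 0.033 -2.609
v 1.737 -0.255 -0.843
v 2.553 0.902 -2.471
v 1.729 0.614 -0.705
v 3.951 -0.054 -1.975
v 3.127 -0.342 -0.209
v 3.943 0.815 -1.837
v 3.119 0.527 -0.071
f 1 38 17
f 38 12 41
f 17 41 6
f 38 41 17
f 1 17 13
f 17 6 18
f 13 18 2
f 17 18 13
f 1 13 22
f 13 2 23
f 22 23 8
f 13 23 22
f 1 22 34
f 22 8 37
f 34 37 11
f 22 37 34
f 1 34 38
f 34 11 42
f 38 42 12
f 34 42 38
f 2 18 29
f 18 6 32
f 29 32 10
f 18 32 29
f 6 41 19
f 41 12 40
f 19 40 5
f 41 40 19
f 12 42 39
f 42 11 35
f 39 35 3
f 42 35 39
f 11 37 36
f 37 8 24
f 36 24 7
f 37 24 36
f 8 23 28
f 23 2 25
f 28 25 9
f 23 25 28
f 4 30 16
f 30 10 31
f 16 31 5
f 30 31 16
f 4 16 14
f 16 5 15
f 14 15 3
f 16 15 14
f 4 14 21
f 14 3 20
f 21 20 7
f 14 20 21
f 4 21 26
f 21 7 27
f 26 27 9
f 21 27 26
f 4 26 30
f 26 9 33
f 30 33 10
f 26 33 30
f 5 31 19
f 31 10 32
f 19 32 6
f 31 32 19
f 3 15 39
f 15 5 40
f 39 40 12
f 15 40 39
f 7 20 36
f 20 3 35
f 36 35 11
f 20 35 36
f 9 27 28
f 27 7 24
f 28 24 8
f 27 24 28
f 10 33 29
f 33 9 25
f 29 25 2
f 33 25 29
f 44 46 43
f 47 44 43
f 43 46 45
f 45 47 43
f 44 50 46
f 48 44 47
f 48 50 44
f 46 50 45
f 49 47 45
f 45 50 49
f 49 48 47
f 50 48 49
f 52 51 55
f 52 55 53
f 53 55 56
f 53 56 54
f 55 51 57
f 55 57 56
f 56 57 58
f 56 58 54
f 57 51 59
f 57 59 58
f 58 59 60
f 58 60 54
f 59 51 61
f 59 61 60
f 60 61 62
f 60 62 54
f 61 51 63
f 61 63 62
f 62 63 64
f 62 64 54
f 63 51 65
f 63 65 64
f 64 65 66
f 64 66 54
f 65 51 67
f 65 67 66
f 66 67 68
f 66 68 54
f 67 51 69
f 67 69 68
f 68 69 70
f 68 70 54
f 69 51 71
f 69 71 70
f 70 71 72
f 70 72 54
f 71 51 73
f 71 73 72
f 72 73 74
f 72 74 54
f 73 51 52
f 73 52 74
f 74 52 53
f 74 53 54
f 76 75 79
f 76 79 77
f 77 79 80
f 77 80 78
f 79 75 81
f 79 81 80
f 80 81 82
f 80 82 78
f 81 75 83
f 81 83 82
f 82 83 84
f 82 84 78
f 83 75 85
f 83 85 84
f 84 85 86
f 84 86 78
f 85 75 87
f 85 87 86
f 86 87 88
f 86 88 78
f 87 75 89
f 87 89 88
f 88 89 90
f 88 90 78
f 89 75 91
f 89 91 90
f 90 91 92
f 90 92 78
f 91 75 93
f 91 93 92
f 92 93 94
f 92 94 78
f 93 75 95
f 93 95 94
f 94 95 96
f 94 96 78
f 95 75 97
f 95 97 96
f 96 97 98
f 96 98 78
f 97 75 99
f 97 99 98
f 98 99 100
f 98 100 78
f 99 75 101
f 99 101 100
f 100 101 102
f 100 102 78
f 101 75 103
f 101 103 102
f 102 103 104
f 102 104 78
f 103 75 76
f 103 76 104
f 104 76 77
f 104 77 78
f 106 108 105
f 109 106 105
f 105 108 107
f 107 109 105
f 106 112 108
f 110 106 109
f 110 112 106
f 108 112 107
f 111 109 107
f 107 112 111
f 111 110 109
f 112 110 111



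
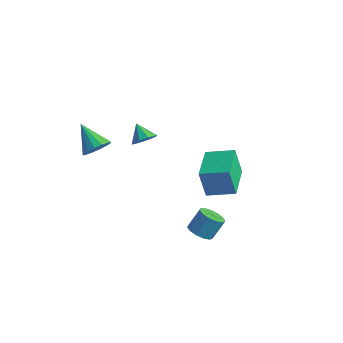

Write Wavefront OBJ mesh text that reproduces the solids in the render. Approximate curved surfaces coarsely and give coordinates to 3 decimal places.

v -2.355 -1.32 2.247
v -1.947 -1.503 2.746
v -3.085 -1.08 2.933
v -1.889 -1.059 2.652
v -2.049 -0.736 2.369
v -2.352 -0.687 2.028
v -2.656 -0.934 1.791
v -2.819 -1.361 1.766
v -2.765 -1.77 1.967
v -2.519 -1.967 2.299
v -2.195 -1.862 2.607
v 1.5 -1.76 -2.22
v 1.809 -1.277 -2.604
v 2.029 -0.638 -1.625
v 1.72 -1.12 -1.24
v 1.433 -1.178 -2.584
v 1.653 -0.539 -1.605
v 1.079 -1.263 -2.449
v 1.299 -0.624 -1.47
v 0.858 -1.507 -2.241
v 1.078 -0.867 -1.261
v 0.842 -1.83 -2.026
v 1.062 -1.191 -1.046
v 1.034 -2.131 -1.872
v 1.254 -1.492 -0.893
v 1.374 -2.314 -1.829
v 1.594 -1.675 -0.85
v 1.754 -2.321 -1.91
v 1.974 -1.682 -0.931
v 2.054 -2.15 -2.089
v 2.274 -1.511 -1.11
v 2.177 -1.855 -2.31
v 2.397 -1.215 -1.33
v 2.086 -1.529 -2.502
v 2.306 -0.89 -1.522
v -1.307 2.504 -2.093
v -1.638 2.336 -0.537
v -0.057 3.276 -1.743
v -0.389 3.107 -0.187
v -0.211 0.713 -2.053
v -0.543 0.544 -0.497
v 1.038 1.484 -1.703
v 0.707 1.316 -0.147
v -2.937 -3.97 2.915
v -2.635 -4.459 3.412
v -4.183 -3.73 3.905
v -2.488 -4.108 3.512
v -2.461 -3.72 3.452
v -2.562 -3.399 3.248
v -2.763 -3.231 2.954
v -3.011 -3.261 2.65
v -3.239 -3.481 2.417
v -3.386 -3.832 2.317
v -3.413 -4.22 2.377
v -3.312 -4.541 2.581
v -3.111 -4.709 2.875
v -2.863 -4.679 3.179
f 2 1 4
f 2 4 3
f 4 1 5
f 4 5 3
f 5 1 6
f 5 6 3
f 6 1 7
f 6 7 3
f 7 1 8
f 7 8 3
f 8 1 9
f 8 9 3
f 9 1 10
f 9 10 3
f 10 1 11
f 10 11 3
f 11 1 2
f 11 2 3
f 13 12 16
f 13 16 14
f 14 16 17
f 14 17 15
f 16 12 18
f 16 18 17
f 17 18 19
f 17 19 15
f 18 12 20
f 18 20 19
f 19 20 21
f 19 21 15
f 20 12 22
f 20 22 21
f 21 22 23
f 21 23 15
f 22 12 24
f 22 24 23
f 23 24 25
f 23 25 15
f 24 12 26
f 24 26 25
f 25 26 27
f 25 27 15
f 26 12 28
f 26 28 27
f 27 28 29
f 27 29 15
f 28 12 30
f 28 30 29
f 29 30 31
f 29 31 15
f 30 12 32
f 30 32 31
f 31 32 33
f 31 33 15
f 32 12 34
f 32 34 33
f 33 34 35
f 33 35 15
f 34 12 13
f 34 13 35
f 35 13 14
f 35 14 15
f 37 39 36
f 40 37 36
f 36 39 38
f 38 40 36
f 37 43 39
f 41 37 40
f 41 43 37
f 39 43 38
f 42 40 38
f 38 43 42
f 42 41 40
f 43 41 42
f 45 44 47
f 45 47 46
f 47 44 48
f 47 48 46
f 48 44 49
f 48 49 46
f 49 44 50
f 49 50 46
f 50 44 51
f 50 51 46
f 51 44 52
f 51 52 46
f 52 44 53
f 52 53 46
f 53 44 54
f 53 54 46
f 54 44 55
f 54 55 46
f 55 44 56
f 55 56 46
f 56 44 57
f 56 57 46
f 57 44 45
f 57 45 46



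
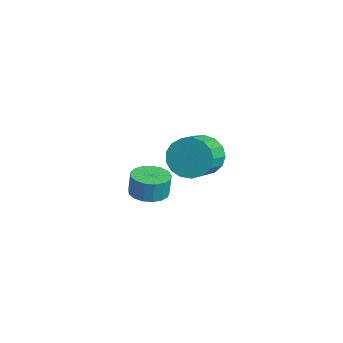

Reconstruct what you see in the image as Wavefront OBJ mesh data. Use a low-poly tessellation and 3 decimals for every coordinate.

v -3.705 -0.27 -4.563
v -2.964 -0.816 -4.569
v -2.895 -0.736 -3.424
v -3.635 -0.19 -3.417
v -2.796 -0.41 -4.608
v -2.727 -0.33 -3.462
v -2.837 0.027 -4.636
v -2.768 0.107 -3.491
v -3.076 0.397 -4.647
v -3.007 0.477 -3.502
v -3.46 0.613 -4.639
v -3.39 0.694 -3.494
v -3.899 0.628 -4.614
v -3.83 0.708 -3.469
v -4.294 0.436 -4.577
v -4.225 0.517 -3.431
v -4.554 0.083 -4.536
v -4.484 0.163 -3.391
v -4.619 -0.351 -4.502
v -4.55 -0.271 -3.357
v -4.475 -0.767 -4.481
v -4.406 -0.686 -3.336
v -4.154 -1.068 -4.479
v -4.085 -0.988 -3.334
v -3.731 -1.187 -4.497
v -3.662 -1.107 -3.352
v -3.301 -1.096 -4.529
v -3.232 -1.016 -3.384
v 0.787 0.511 0.272
v 1.502 0.827 -0.429
v 2.447 -0.074 0.127
v 1.733 -0.391 0.828
v 1.569 1.138 -0.04
v 2.515 0.237 0.517
v 1.457 1.305 0.42
v 2.403 0.404 0.977
v 1.192 1.29 0.847
v 2.137 0.389 1.404
v 0.834 1.097 1.141
v 1.779 0.196 1.698
v 0.465 0.769 1.237
v 1.41 -0.132 1.794
v 0.17 0.382 1.111
v 1.116 -0.519 1.668
v 0.017 0.024 0.793
v 0.962 -0.877 1.35
v 0.04 -0.222 0.356
v 0.985 -1.123 0.913
v 0.234 -0.3 -0.101
v 1.179 -1.201 0.456
v 0.555 -0.193 -0.473
v 1.5 -1.094 0.084
v 0.929 0.076 -0.674
v 1.875 -0.826 -0.117
v 1.271 0.444 -0.658
v 2.217 -0.457 -0.101
f 2 1 5
f 2 5 3
f 3 5 6
f 3 6 4
f 5 1 7
f 5 7 6
f 6 7 8
f 6 8 4
f 7 1 9
f 7 9 8
f 8 9 10
f 8 10 4
f 9 1 11
f 9 11 10
f 10 11 12
f 10 12 4
f 11 1 13
f 11 13 12
f 12 13 14
f 12 14 4
f 13 1 15
f 13 15 14
f 14 15 16
f 14 16 4
f 15 1 17
f 15 17 16
f 16 17 18
f 16 18 4
f 17 1 19
f 17 19 18
f 18 19 20
f 18 20 4
f 19 1 21
f 19 21 20
f 20 21 22
f 20 22 4
f 21 1 23
f 21 23 22
f 22 23 24
f 22 24 4
f 23 1 25
f 23 25 24
f 24 25 26
f 24 26 4
f 25 1 27
f 25 27 26
f 26 27 28
f 26 28 4
f 27 1 2
f 27 2 28
f 28 2 3
f 28 3 4
f 30 29 33
f 30 33 31
f 31 33 34
f 31 34 32
f 33 29 35
f 33 35 34
f 34 35 36
f 34 36 32
f 35 29 37
f 35 37 36
f 36 37 38
f 36 38 32
f 37 29 39
f 37 39 38
f 38 39 40
f 38 40 32
f 39 29 41
f 39 41 40
f 40 41 42
f 40 42 32
f 41 29 43
f 41 43 42
f 42 43 44
f 42 44 32
f 43 29 45
f 43 45 44
f 44 45 46
f 44 46 32
f 45 29 47
f 45 47 46
f 46 47 48
f 46 48 32
f 47 29 49
f 47 49 48
f 48 49 50
f 48 50 32
f 49 29 51
f 49 51 50
f 50 51 52
f 50 52 32
f 51 29 53
f 51 53 52
f 52 53 54
f 52 54 32
f 53 29 55
f 53 55 54
f 54 55 56
f 54 56 32
f 55 29 30
f 55 30 56
f 56 30 31
f 56 31 32



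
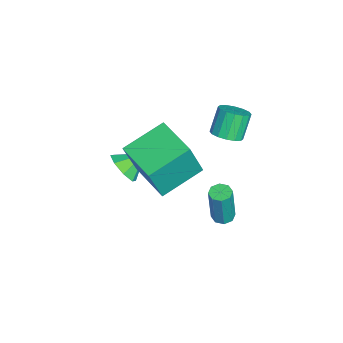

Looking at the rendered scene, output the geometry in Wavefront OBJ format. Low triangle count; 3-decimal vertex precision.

v 2.658 2.334 -2.816
v 3.18 2.404 -2.875
v 3.424 2.277 -0.884
v 2.902 2.206 -0.824
v 2.98 2.754 -2.828
v 3.224 2.627 -0.837
v 2.592 2.858 -2.774
v 2.835 2.731 -0.783
v 2.242 2.654 -2.744
v 2.486 2.527 -0.753
v 2.136 2.263 -2.756
v 2.38 2.136 -0.765
v 2.336 1.913 -2.803
v 2.58 1.786 -0.812
v 2.725 1.809 -2.857
v 2.968 1.682 -0.866
v 3.074 2.013 -2.887
v 3.318 1.886 -0.896
v 2.704 -1.387 0.403
v 3.256 -1.905 2.426
v 1.529 0.242 1.142
v 2.081 -0.276 3.164
v 4.319 -0.164 0.276
v 4.871 -0.682 2.298
v 3.144 1.465 1.014
v 3.696 0.947 3.037
v -0.734 -2.336 -3.314
v 0.03 -1.85 -3.476
v -1.206 -1.364 -2.626
v -0.465 -1.744 -3.965
v -1.118 -1.984 -4.073
v -1.546 -2.43 -3.736
v -1.499 -2.821 -3.152
v -1.003 -2.927 -2.663
v -0.35 -2.687 -2.555
v 0.078 -2.241 -2.892
v 1.172 2.344 1.493
v 1.813 2.369 1.862
v 1.149 2.68 2.996
v 0.508 2.656 2.627
v 1.76 2.725 1.733
v 1.095 3.037 2.866
v 1.549 2.98 1.539
v 0.884 3.291 2.673
v 1.237 3.064 1.333
v 0.573 3.375 2.467
v 0.908 2.955 1.17
v 0.243 3.267 2.304
v 0.649 2.683 1.094
v -0.015 2.994 2.227
v 0.531 2.32 1.124
v -0.133 2.631 2.258
v 0.585 1.963 1.254
v -0.08 2.275 2.387
v 0.796 1.709 1.447
v 0.131 2.02 2.581
v 1.107 1.625 1.653
v 0.443 1.936 2.787
v 1.437 1.733 1.816
v 0.772 2.045 2.95
v 1.695 2.006 1.893
v 1.031 2.317 3.026
f 2 1 5
f 2 5 3
f 3 5 6
f 3 6 4
f 5 1 7
f 5 7 6
f 6 7 8
f 6 8 4
f 7 1 9
f 7 9 8
f 8 9 10
f 8 10 4
f 9 1 11
f 9 11 10
f 10 11 12
f 10 12 4
f 11 1 13
f 11 13 12
f 12 13 14
f 12 14 4
f 13 1 15
f 13 15 14
f 14 15 16
f 14 16 4
f 15 1 17
f 15 17 16
f 16 17 18
f 16 18 4
f 17 1 2
f 17 2 18
f 18 2 3
f 18 3 4
f 20 22 19
f 23 20 19
f 19 22 21
f 21 23 19
f 20 26 22
f 24 20 23
f 24 26 20
f 22 26 21
f 25 23 21
f 21 26 25
f 25 24 23
f 26 24 25
f 28 27 30
f 28 30 29
f 30 27 31
f 30 31 29
f 31 27 32
f 31 32 29
f 32 27 33
f 32 33 29
f 33 27 34
f 33 34 29
f 34 27 35
f 34 35 29
f 35 27 36
f 35 36 29
f 36 27 28
f 36 28 29
f 38 37 41
f 38 41 39
f 39 41 42
f 39 42 40
f 41 37 43
f 41 43 42
f 42 43 44
f 42 44 40
f 43 37 45
f 43 45 44
f 44 45 46
f 44 46 40
f 45 37 47
f 45 47 46
f 46 47 48
f 46 48 40
f 47 37 49
f 47 49 48
f 48 49 50
f 48 50 40
f 49 37 51
f 49 51 50
f 50 51 52
f 50 52 40
f 51 37 53
f 51 53 52
f 52 53 54
f 52 54 40
f 53 37 55
f 53 55 54
f 54 55 56
f 54 56 40
f 55 37 57
f 55 57 56
f 56 57 58
f 56 58 40
f 57 37 59
f 57 59 58
f 58 59 60
f 58 60 40
f 59 37 61
f 59 61 60
f 60 61 62
f 60 62 40
f 61 37 38
f 61 38 62
f 62 38 39
f 62 39 40



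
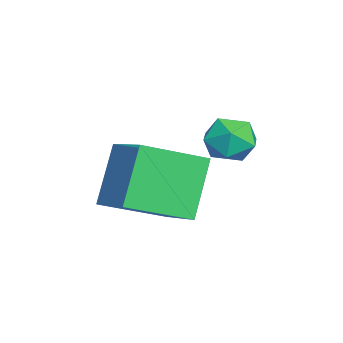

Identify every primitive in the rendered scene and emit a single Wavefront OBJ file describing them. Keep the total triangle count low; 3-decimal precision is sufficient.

v -1.254 0.355 1.176
v -0.746 0.518 0.581
v -1.574 -0.758 0.599
v -1.066 -0.595 0.004
v -0.786 -0.766 0.732
v -0.588 -0.079 1.089
v -1.732 -0.161 0.091
v -1.534 0.526 0.448
v -1.042 0.199 -0.09
v -0.457 -0.175 0.306
v -1.863 -0.065 0.874
v -1.278 -0.439 1.27
v -2.94 -3.25 -0.551
v -1.596 -2.424 0.109
v -3.637 -1.489 -1.336
v -2.293 -0.663 -0.677
v -1.887 -3.597 -2.263
v -0.543 -2.771 -1.604
v -2.584 -1.836 -3.049
v -1.24 -1.01 -2.389
f 1 12 6
f 1 6 2
f 1 2 8
f 1 8 11
f 1 11 12
f 2 6 10
f 6 12 5
f 12 11 3
f 11 8 7
f 8 2 9
f 4 10 5
f 4 5 3
f 4 3 7
f 4 7 9
f 4 9 10
f 5 10 6
f 3 5 12
f 7 3 11
f 9 7 8
f 10 9 2
f 14 16 13
f 17 14 13
f 13 16 15
f 15 17 13
f 14 20 16
f 18 14 17
f 18 20 14
f 16 20 15
f 19 17 15
f 15 20 19
f 19 18 17
f 20 18 19



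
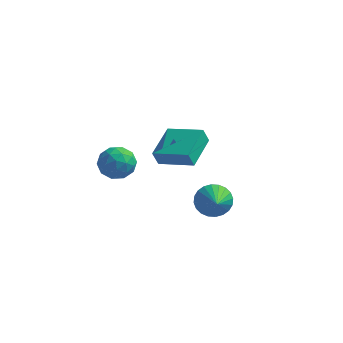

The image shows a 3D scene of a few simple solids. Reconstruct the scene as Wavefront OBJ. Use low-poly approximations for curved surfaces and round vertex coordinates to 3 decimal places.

v -0.034 2.291 -3.716
v -0.287 2.093 -2.843
v 0.067 4.35 -3.221
v -0.186 4.152 -2.348
v 1.946 2.068 -3.192
v 1.693 1.87 -2.319
v 2.047 4.127 -2.697
v 1.794 3.929 -1.824
v -1.171 -2.757 -0.074
v -0.455 -2.286 -0.587
v -0.045 -3.574 0.747
v 0.671 -3.103 0.234
v 0.114 -2.599 0.893
v -0.582 -2.094 0.385
v 0.082 -3.766 -0.225
v -0.614 -3.261 -0.733
v 0.319 -2.909 -0.68
v 0.339 -2.188 0.011
v -0.839 -3.672 0.149
v -0.819 -2.951 0.84
v -0.912 -2.449 -0.403
v 0.412 -3.411 0.563
v 0.085 -3.114 0.95
v 0.505 -2.837 0.648
v -0.987 -2.337 0.168
v -0.566 -2.06 -0.133
v -0.231 -2.244 0.737
v 0.066 -3.8 0.293
v 0.487 -3.523 -0.008
v -1.005 -3.023 -0.488
v -0.585 -2.746 -0.79
v -0.269 -3.616 -0.577
v -0.036 -2.539 -0.759
v 0.626 -3.02 -0.276
v 0.28 -3.409 -0.546
v -0.129 -3.112 -0.844
v -0.024 -2.115 -0.353
v 0.638 -2.596 0.13
v 0.31 -2.299 0.517
v -0.099 -2.002 0.218
v 0.431 -2.482 -0.408
v -1.138 -3.264 0.03
v -0.476 -3.745 0.513
v -0.401 -3.858 -0.058
v -0.81 -3.561 -0.357
v -1.126 -2.84 0.436
v -0.464 -3.321 0.919
v -0.371 -2.748 1.004
v -0.78 -2.451 0.706
v -0.931 -3.378 0.568
v 3.485 0.46 -4.298
v 4.071 0.208 -5.041
v 4.135 -1.02 -3.282
v 4.299 0.444 -4.843
v 4.402 0.682 -4.563
v 4.366 0.886 -4.242
v 4.195 1.026 -3.929
v 3.917 1.079 -3.673
v 3.572 1.038 -3.511
v 3.215 0.91 -3.47
v 2.898 0.713 -3.555
v 2.671 0.477 -3.752
v 2.568 0.239 -4.033
v 2.604 0.035 -4.354
v 2.774 -0.105 -4.667
v 3.053 -0.158 -4.923
v 3.397 -0.118 -5.084
v 3.755 0.011 -5.126
f 2 4 1
f 5 2 1
f 1 4 3
f 3 5 1
f 2 8 4
f 6 2 5
f 6 8 2
f 4 8 3
f 7 5 3
f 3 8 7
f 7 6 5
f 8 6 7
f 9 46 25
f 46 20 49
f 25 49 14
f 46 49 25
f 9 25 21
f 25 14 26
f 21 26 10
f 25 26 21
f 9 21 30
f 21 10 31
f 30 31 16
f 21 31 30
f 9 30 42
f 30 16 45
f 42 45 19
f 30 45 42
f 9 42 46
f 42 19 50
f 46 50 20
f 42 50 46
f 10 26 37
f 26 14 40
f 37 40 18
f 26 40 37
f 14 49 27
f 49 20 48
f 27 48 13
f 49 48 27
f 20 50 47
f 50 19 43
f 47 43 11
f 50 43 47
f 19 45 44
f 45 16 32
f 44 32 15
f 45 32 44
f 16 31 36
f 31 10 33
f 36 33 17
f 31 33 36
f 12 38 24
f 38 18 39
f 24 39 13
f 38 39 24
f 12 24 22
f 24 13 23
f 22 23 11
f 24 23 22
f 12 22 29
f 22 11 28
f 29 28 15
f 22 28 29
f 12 29 34
f 29 15 35
f 34 35 17
f 29 35 34
f 12 34 38
f 34 17 41
f 38 41 18
f 34 41 38
f 13 39 27
f 39 18 40
f 27 40 14
f 39 40 27
f 11 23 47
f 23 13 48
f 47 48 20
f 23 48 47
f 15 28 44
f 28 11 43
f 44 43 19
f 28 43 44
f 17 35 36
f 35 15 32
f 36 32 16
f 35 32 36
f 18 41 37
f 41 17 33
f 37 33 10
f 41 33 37
f 52 51 54
f 52 54 53
f 54 51 55
f 54 55 53
f 55 51 56
f 55 56 53
f 56 51 57
f 56 57 53
f 57 51 58
f 57 58 53
f 58 51 59
f 58 59 53
f 59 51 60
f 59 60 53
f 60 51 61
f 60 61 53
f 61 51 62
f 61 62 53
f 62 51 63
f 62 63 53
f 63 51 64
f 63 64 53
f 64 51 65
f 64 65 53
f 65 51 66
f 65 66 53
f 66 51 67
f 66 67 53
f 67 51 68
f 67 68 53
f 68 51 52
f 68 52 53



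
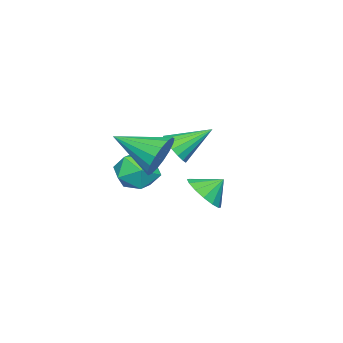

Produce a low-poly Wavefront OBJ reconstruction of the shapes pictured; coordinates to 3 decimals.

v 2.292 2.958 0.418
v 2.862 2.653 1.115
v 1.748 3.502 1.102
v 3.071 3.067 0.951
v 3.071 3.451 0.645
v 2.863 3.704 0.278
v 2.502 3.757 -0.051
v 2.085 3.595 -0.255
v 1.723 3.263 -0.278
v 1.514 2.849 -0.115
v 1.513 2.464 0.191
v 1.721 2.211 0.558
v 2.083 2.159 0.887
v 2.5 2.32 1.091
v -0.398 -0.861 -0.745
v 0.445 -1.285 -1.317
v -0.745 -2.475 -0.063
v 0.098 -2.899 -0.635
v 0.292 -2.208 0.204
v 0.506 -1.21 -0.217
v -0.806 -2.55 -1.163
v -0.592 -1.552 -1.584
v 0.193 -2.328 -1.575
v 0.872 -2.117 -0.731
v -1.172 -1.643 -0.649
v -0.493 -1.432 0.195
v 1.473 0.415 1.415
v 2.092 0.228 0.562
v 1.907 -1.575 2.165
v 2.414 0.428 0.906
v 2.521 0.625 1.366
v 2.387 0.774 1.838
v 2.045 0.841 2.212
v 1.571 0.809 2.404
v 1.074 0.688 2.369
v 0.669 0.504 2.116
v 0.448 0.299 1.701
v 0.462 0.121 1.221
v 0.708 0.01 0.786
v 1.128 -0.008 0.494
v 1.628 0.07 0.413
v -1.128 -0.693 0.495
v -0.762 -0.985 1.193
v -2.192 0.433 1.525
v -0.533 -0.672 1.088
v -0.44 -0.364 0.847
v -0.504 -0.131 0.526
v -0.712 -0.027 0.197
v -1.014 -0.075 -0.063
v -1.343 -0.265 -0.195
v -1.622 -0.553 -0.169
v -1.789 -0.873 0.009
v -1.803 -1.152 0.299
v -1.663 -1.325 0.633
v -1.401 -1.354 0.936
v -1.075 -1.231 1.138
f 2 1 4
f 2 4 3
f 4 1 5
f 4 5 3
f 5 1 6
f 5 6 3
f 6 1 7
f 6 7 3
f 7 1 8
f 7 8 3
f 8 1 9
f 8 9 3
f 9 1 10
f 9 10 3
f 10 1 11
f 10 11 3
f 11 1 12
f 11 12 3
f 12 1 13
f 12 13 3
f 13 1 14
f 13 14 3
f 14 1 2
f 14 2 3
f 15 26 20
f 15 20 16
f 15 16 22
f 15 22 25
f 15 25 26
f 16 20 24
f 20 26 19
f 26 25 17
f 25 22 21
f 22 16 23
f 18 24 19
f 18 19 17
f 18 17 21
f 18 21 23
f 18 23 24
f 19 24 20
f 17 19 26
f 21 17 25
f 23 21 22
f 24 23 16
f 28 27 30
f 28 30 29
f 30 27 31
f 30 31 29
f 31 27 32
f 31 32 29
f 32 27 33
f 32 33 29
f 33 27 34
f 33 34 29
f 34 27 35
f 34 35 29
f 35 27 36
f 35 36 29
f 36 27 37
f 36 37 29
f 37 27 38
f 37 38 29
f 38 27 39
f 38 39 29
f 39 27 40
f 39 40 29
f 40 27 41
f 40 41 29
f 41 27 28
f 41 28 29
f 43 42 45
f 43 45 44
f 45 42 46
f 45 46 44
f 46 42 47
f 46 47 44
f 47 42 48
f 47 48 44
f 48 42 49
f 48 49 44
f 49 42 50
f 49 50 44
f 50 42 51
f 50 51 44
f 51 42 52
f 51 52 44
f 52 42 53
f 52 53 44
f 53 42 54
f 53 54 44
f 54 42 55
f 54 55 44
f 55 42 56
f 55 56 44
f 56 42 43
f 56 43 44



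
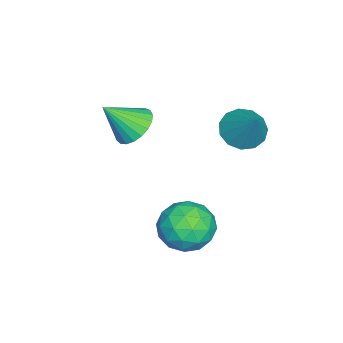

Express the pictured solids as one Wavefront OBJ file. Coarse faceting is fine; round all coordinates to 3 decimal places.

v 4.237 2.86 -2.31
v 4.965 2.4 -3.001
v 2.895 2.16 -3.259
v 3.623 1.7 -3.95
v 3.537 1.331 -2.913
v 4.366 1.764 -2.327
v 3.494 2.796 -3.933
v 4.323 3.229 -3.347
v 4.506 2.361 -4.004
v 4.533 1.455 -3.373
v 3.327 3.105 -2.887
v 3.354 2.199 -2.256
v 4.719 2.692 -2.572
v 3.141 1.868 -3.688
v 3.091 1.651 -3.078
v 3.519 1.381 -3.484
v 4.367 2.317 -2.176
v 4.795 2.047 -2.582
v 3.955 1.419 -2.53
v 3.065 2.513 -3.678
v 3.493 2.243 -4.084
v 4.341 3.179 -2.776
v 4.769 2.909 -3.182
v 3.905 3.141 -3.73
v 4.877 2.398 -3.568
v 4.088 1.987 -4.126
v 4.012 2.631 -4.116
v 4.5 2.885 -3.771
v 4.893 1.866 -3.197
v 4.104 1.454 -3.755
v 4.053 1.237 -3.146
v 4.541 1.492 -2.801
v 4.623 1.843 -3.787
v 3.756 3.106 -2.505
v 2.967 2.694 -3.063
v 3.319 3.068 -3.459
v 3.807 3.323 -3.114
v 3.772 2.573 -2.134
v 2.983 2.162 -2.692
v 3.36 1.675 -2.489
v 3.848 1.929 -2.144
v 3.237 2.717 -2.473
v 1.368 -0.291 -0.274
v 2.104 0.196 -0.162
v 1.852 -1.289 0.894
v 1.869 0.358 0.073
v 1.547 0.407 0.249
v 1.194 0.335 0.334
v 0.871 0.155 0.314
v 0.634 -0.102 0.192
v 0.524 -0.392 -0.01
v 0.56 -0.664 -0.258
v 0.736 -0.872 -0.508
v 1.021 -0.98 -0.718
v 1.366 -0.968 -0.851
v 1.712 -0.84 -0.885
v 1.998 -0.616 -0.812
v 2.175 -0.337 -0.647
v 2.213 -0.049 -0.417
v -0.115 3.289 -0.812
v 0.635 2.916 -1.169
v 0.875 3.991 0.532
v 0.591 3.381 -1.379
v 0.323 3.817 -1.41
v -0.084 4.086 -1.25
v -0.501 4.101 -0.952
v -0.795 3.859 -0.609
v -0.873 3.435 -0.33
v -0.71 2.966 -0.204
v -0.358 2.599 -0.271
v 0.071 2.451 -0.51
v 0.441 2.569 -0.845
f 1 38 17
f 38 12 41
f 17 41 6
f 38 41 17
f 1 17 13
f 17 6 18
f 13 18 2
f 17 18 13
f 1 13 22
f 13 2 23
f 22 23 8
f 13 23 22
f 1 22 34
f 22 8 37
f 34 37 11
f 22 37 34
f 1 34 38
f 34 11 42
f 38 42 12
f 34 42 38
f 2 18 29
f 18 6 32
f 29 32 10
f 18 32 29
f 6 41 19
f 41 12 40
f 19 40 5
f 41 40 19
f 12 42 39
f 42 11 35
f 39 35 3
f 42 35 39
f 11 37 36
f 37 8 24
f 36 24 7
f 37 24 36
f 8 23 28
f 23 2 25
f 28 25 9
f 23 25 28
f 4 30 16
f 30 10 31
f 16 31 5
f 30 31 16
f 4 16 14
f 16 5 15
f 14 15 3
f 16 15 14
f 4 14 21
f 14 3 20
f 21 20 7
f 14 20 21
f 4 21 26
f 21 7 27
f 26 27 9
f 21 27 26
f 4 26 30
f 26 9 33
f 30 33 10
f 26 33 30
f 5 31 19
f 31 10 32
f 19 32 6
f 31 32 19
f 3 15 39
f 15 5 40
f 39 40 12
f 15 40 39
f 7 20 36
f 20 3 35
f 36 35 11
f 20 35 36
f 9 27 28
f 27 7 24
f 28 24 8
f 27 24 28
f 10 33 29
f 33 9 25
f 29 25 2
f 33 25 29
f 44 43 46
f 44 46 45
f 46 43 47
f 46 47 45
f 47 43 48
f 47 48 45
f 48 43 49
f 48 49 45
f 49 43 50
f 49 50 45
f 50 43 51
f 50 51 45
f 51 43 52
f 51 52 45
f 52 43 53
f 52 53 45
f 53 43 54
f 53 54 45
f 54 43 55
f 54 55 45
f 55 43 56
f 55 56 45
f 56 43 57
f 56 57 45
f 57 43 58
f 57 58 45
f 58 43 59
f 58 59 45
f 59 43 44
f 59 44 45
f 61 60 63
f 61 63 62
f 63 60 64
f 63 64 62
f 64 60 65
f 64 65 62
f 65 60 66
f 65 66 62
f 66 60 67
f 66 67 62
f 67 60 68
f 67 68 62
f 68 60 69
f 68 69 62
f 69 60 70
f 69 70 62
f 70 60 71
f 70 71 62
f 71 60 72
f 71 72 62
f 72 60 61
f 72 61 62



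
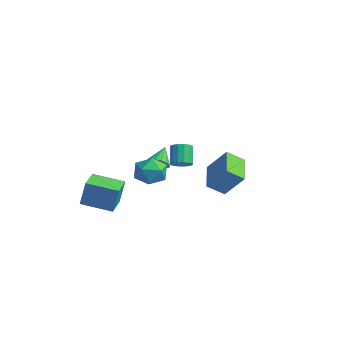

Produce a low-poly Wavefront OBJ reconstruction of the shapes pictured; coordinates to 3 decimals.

v -0.837 -2.221 -0.388
v -0.579 -2.549 0.097
v -1.363 -1.459 0.408
v -0.355 -2.317 0.022
v -0.261 -2.058 -0.162
v -0.321 -1.844 -0.408
v -0.519 -1.73 -0.647
v -0.803 -1.748 -0.818
v -1.096 -1.893 -0.873
v -1.319 -2.125 -0.798
v -1.414 -2.383 -0.613
v -1.354 -2.598 -0.367
v -1.156 -2.712 -0.128
v -0.872 -2.694 0.043
v -0.354 -2.947 0.231
v 0.537 -2.581 0.145
v 0.103 -4.239 -0.525
v 0.994 -3.873 -0.611
v 0.661 -4.137 0.258
v 0.379 -3.339 0.725
v 0.261 -3.481 -1.105
v -0.021 -2.683 -0.638
v 0.918 -2.912 -0.681
v 1.165 -3.317 0.162
v -0.525 -3.503 -0.542
v -0.278 -3.908 0.301
v -4.907 -4.081 -3.749
v -4.606 -3.89 -2.179
v -3.664 -2.839 -4.138
v -3.363 -2.648 -2.567
v -3.957 -5.052 -3.813
v -3.656 -4.861 -2.242
v -2.714 -3.81 -4.201
v -2.413 -3.619 -2.631
v 3.162 -3.429 1.403
v 3.438 -3.792 1.745
v 2.854 -3.395 2.639
v 2.578 -3.031 2.297
v 3.603 -3.547 1.744
v 3.019 -3.15 2.638
v 3.65 -3.271 1.652
v 3.065 -2.874 2.546
v 3.566 -3.037 1.493
v 2.982 -2.64 2.387
v 3.374 -2.908 1.31
v 2.789 -2.51 2.204
v 3.125 -2.918 1.152
v 2.541 -2.521 2.046
v 2.886 -3.065 1.061
v 2.302 -2.668 1.955
v 2.721 -3.31 1.062
v 2.137 -2.913 1.956
v 2.675 -3.586 1.154
v 2.09 -3.189 2.048
v 2.758 -3.82 1.313
v 2.174 -3.423 2.207
v 2.951 -3.95 1.496
v 2.366 -3.552 2.39
v 3.199 -3.939 1.654
v 2.615 -3.542 2.548
v 0.599 0.915 -2.827
v 0.24 0.026 -2.174
v -0.859 1.921 -2.26
v -1.219 1.032 -1.607
v 1.519 1.508 -1.513
v 1.159 0.619 -0.86
v 0.06 2.514 -0.946
v -0.299 1.625 -0.293
f 2 1 4
f 2 4 3
f 4 1 5
f 4 5 3
f 5 1 6
f 5 6 3
f 6 1 7
f 6 7 3
f 7 1 8
f 7 8 3
f 8 1 9
f 8 9 3
f 9 1 10
f 9 10 3
f 10 1 11
f 10 11 3
f 11 1 12
f 11 12 3
f 12 1 13
f 12 13 3
f 13 1 14
f 13 14 3
f 14 1 2
f 14 2 3
f 15 26 20
f 15 20 16
f 15 16 22
f 15 22 25
f 15 25 26
f 16 20 24
f 20 26 19
f 26 25 17
f 25 22 21
f 22 16 23
f 18 24 19
f 18 19 17
f 18 17 21
f 18 21 23
f 18 23 24
f 19 24 20
f 17 19 26
f 21 17 25
f 23 21 22
f 24 23 16
f 28 30 27
f 31 28 27
f 27 30 29
f 29 31 27
f 28 34 30
f 32 28 31
f 32 34 28
f 30 34 29
f 33 31 29
f 29 34 33
f 33 32 31
f 34 32 33
f 36 35 39
f 36 39 37
f 37 39 40
f 37 40 38
f 39 35 41
f 39 41 40
f 40 41 42
f 40 42 38
f 41 35 43
f 41 43 42
f 42 43 44
f 42 44 38
f 43 35 45
f 43 45 44
f 44 45 46
f 44 46 38
f 45 35 47
f 45 47 46
f 46 47 48
f 46 48 38
f 47 35 49
f 47 49 48
f 48 49 50
f 48 50 38
f 49 35 51
f 49 51 50
f 50 51 52
f 50 52 38
f 51 35 53
f 51 53 52
f 52 53 54
f 52 54 38
f 53 35 55
f 53 55 54
f 54 55 56
f 54 56 38
f 55 35 57
f 55 57 56
f 56 57 58
f 56 58 38
f 57 35 59
f 57 59 58
f 58 59 60
f 58 60 38
f 59 35 36
f 59 36 60
f 60 36 37
f 60 37 38
f 62 64 61
f 65 62 61
f 61 64 63
f 63 65 61
f 62 68 64
f 66 62 65
f 66 68 62
f 64 68 63
f 67 65 63
f 63 68 67
f 67 66 65
f 68 66 67

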